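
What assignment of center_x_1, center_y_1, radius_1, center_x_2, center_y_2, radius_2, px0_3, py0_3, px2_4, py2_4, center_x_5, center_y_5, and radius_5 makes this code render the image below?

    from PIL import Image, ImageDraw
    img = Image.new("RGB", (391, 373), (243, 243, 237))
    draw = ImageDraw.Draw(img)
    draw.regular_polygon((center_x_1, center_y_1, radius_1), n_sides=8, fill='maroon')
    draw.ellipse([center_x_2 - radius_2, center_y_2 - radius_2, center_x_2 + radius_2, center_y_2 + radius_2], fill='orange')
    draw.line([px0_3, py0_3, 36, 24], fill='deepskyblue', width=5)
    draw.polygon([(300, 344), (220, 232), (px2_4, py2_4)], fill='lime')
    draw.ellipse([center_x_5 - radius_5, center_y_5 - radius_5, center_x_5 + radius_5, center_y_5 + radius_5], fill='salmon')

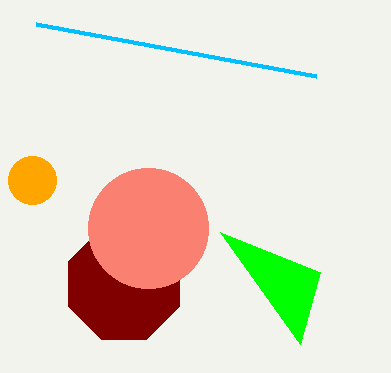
center_x_1 = 124, center_y_1 = 284, radius_1 = 60, center_x_2 = 32, center_y_2 = 180, radius_2 = 24, px0_3 = 316, py0_3 = 76, px2_4 = 320, py2_4 = 272, center_x_5 = 148, center_y_5 = 228, radius_5 = 60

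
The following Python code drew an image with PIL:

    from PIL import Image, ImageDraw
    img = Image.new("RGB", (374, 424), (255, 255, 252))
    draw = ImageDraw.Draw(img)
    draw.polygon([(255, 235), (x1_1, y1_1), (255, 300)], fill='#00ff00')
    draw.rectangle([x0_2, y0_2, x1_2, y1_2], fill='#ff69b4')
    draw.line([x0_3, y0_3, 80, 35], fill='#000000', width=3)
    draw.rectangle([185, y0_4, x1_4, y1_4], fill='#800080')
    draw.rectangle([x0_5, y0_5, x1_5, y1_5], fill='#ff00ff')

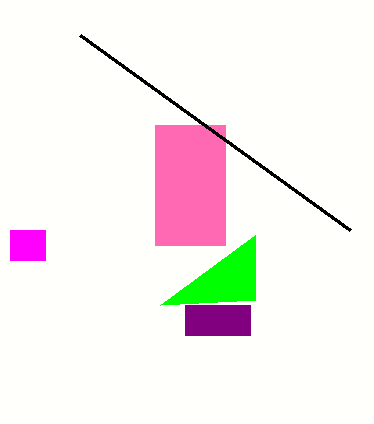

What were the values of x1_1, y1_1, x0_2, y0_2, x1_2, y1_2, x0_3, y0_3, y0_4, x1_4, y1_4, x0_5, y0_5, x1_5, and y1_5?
x1_1 = 160; y1_1 = 305; x0_2 = 155; y0_2 = 125; x1_2 = 225; y1_2 = 245; x0_3 = 350; y0_3 = 230; y0_4 = 305; x1_4 = 250; y1_4 = 335; x0_5 = 10; y0_5 = 230; x1_5 = 45; y1_5 = 260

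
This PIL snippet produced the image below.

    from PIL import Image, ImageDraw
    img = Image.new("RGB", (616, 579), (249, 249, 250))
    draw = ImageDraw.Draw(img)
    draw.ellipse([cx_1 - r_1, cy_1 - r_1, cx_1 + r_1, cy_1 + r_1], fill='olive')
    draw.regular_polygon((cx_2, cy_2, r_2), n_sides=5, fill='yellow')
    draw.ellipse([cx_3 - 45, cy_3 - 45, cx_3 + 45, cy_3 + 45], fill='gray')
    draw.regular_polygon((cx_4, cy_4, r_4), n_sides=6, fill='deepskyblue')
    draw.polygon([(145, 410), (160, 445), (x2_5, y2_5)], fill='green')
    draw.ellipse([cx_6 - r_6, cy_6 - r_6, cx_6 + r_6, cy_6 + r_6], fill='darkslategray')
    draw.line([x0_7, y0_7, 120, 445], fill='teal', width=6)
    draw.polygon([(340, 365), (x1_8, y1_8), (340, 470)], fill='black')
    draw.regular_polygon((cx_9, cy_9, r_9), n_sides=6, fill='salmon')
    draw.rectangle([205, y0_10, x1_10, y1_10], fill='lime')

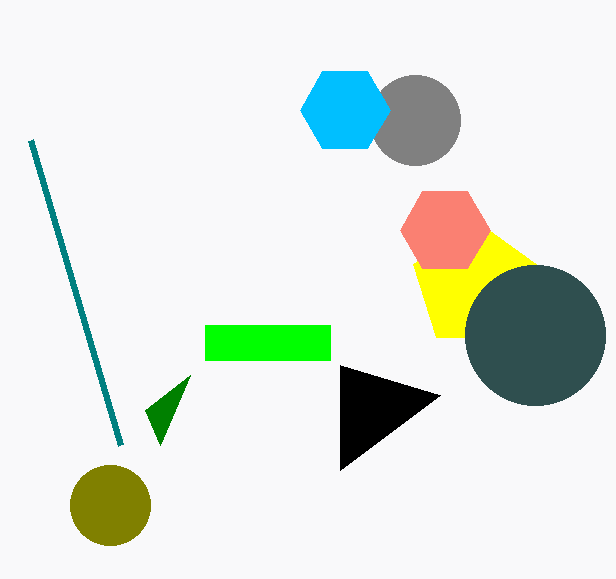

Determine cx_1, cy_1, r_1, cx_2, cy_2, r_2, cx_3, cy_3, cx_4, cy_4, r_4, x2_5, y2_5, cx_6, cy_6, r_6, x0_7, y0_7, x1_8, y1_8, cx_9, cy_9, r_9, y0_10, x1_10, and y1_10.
cx_1 = 110, cy_1 = 505, r_1 = 40, cx_2 = 475, cy_2 = 285, r_2 = 65, cx_3 = 415, cy_3 = 120, cx_4 = 345, cy_4 = 110, r_4 = 45, x2_5 = 190, y2_5 = 375, cx_6 = 535, cy_6 = 335, r_6 = 70, x0_7 = 30, y0_7 = 140, x1_8 = 440, y1_8 = 395, cx_9 = 445, cy_9 = 230, r_9 = 45, y0_10 = 325, x1_10 = 330, y1_10 = 360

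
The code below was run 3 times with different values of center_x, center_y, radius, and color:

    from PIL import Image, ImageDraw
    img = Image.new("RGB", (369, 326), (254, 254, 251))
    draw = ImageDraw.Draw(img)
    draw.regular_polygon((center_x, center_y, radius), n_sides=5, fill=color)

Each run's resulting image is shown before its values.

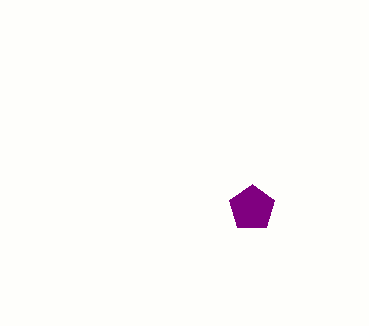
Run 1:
center_x = 252, center_y = 208, radius = 24, color = 'purple'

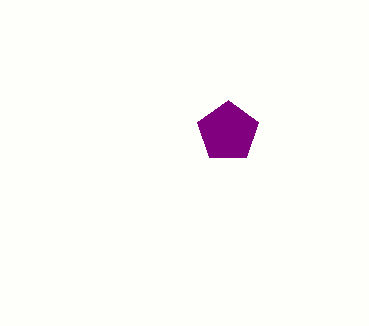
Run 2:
center_x = 228
center_y = 132
radius = 32
color = 'purple'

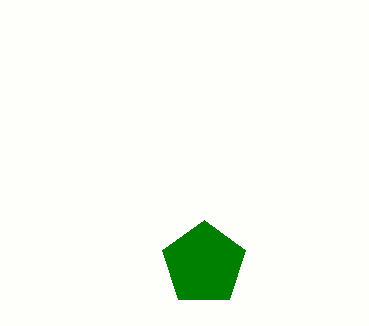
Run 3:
center_x = 204, center_y = 264, radius = 44, color = 'green'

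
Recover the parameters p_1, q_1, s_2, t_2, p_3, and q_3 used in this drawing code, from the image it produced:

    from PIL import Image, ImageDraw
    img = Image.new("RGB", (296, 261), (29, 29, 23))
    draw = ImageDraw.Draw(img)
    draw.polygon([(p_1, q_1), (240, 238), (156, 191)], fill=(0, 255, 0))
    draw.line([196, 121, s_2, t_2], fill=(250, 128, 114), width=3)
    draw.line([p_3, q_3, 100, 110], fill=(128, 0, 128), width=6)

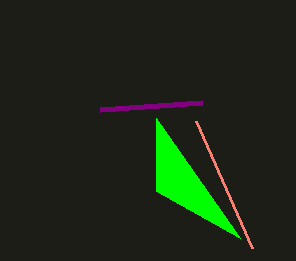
p_1 = 156; q_1 = 118; s_2 = 252; t_2 = 248; p_3 = 202; q_3 = 103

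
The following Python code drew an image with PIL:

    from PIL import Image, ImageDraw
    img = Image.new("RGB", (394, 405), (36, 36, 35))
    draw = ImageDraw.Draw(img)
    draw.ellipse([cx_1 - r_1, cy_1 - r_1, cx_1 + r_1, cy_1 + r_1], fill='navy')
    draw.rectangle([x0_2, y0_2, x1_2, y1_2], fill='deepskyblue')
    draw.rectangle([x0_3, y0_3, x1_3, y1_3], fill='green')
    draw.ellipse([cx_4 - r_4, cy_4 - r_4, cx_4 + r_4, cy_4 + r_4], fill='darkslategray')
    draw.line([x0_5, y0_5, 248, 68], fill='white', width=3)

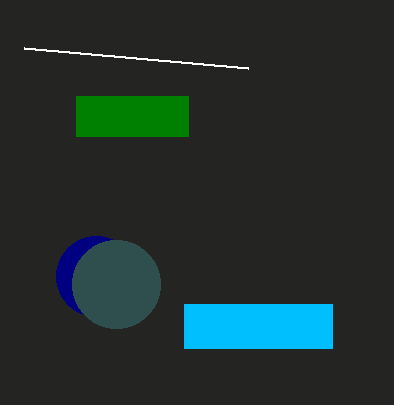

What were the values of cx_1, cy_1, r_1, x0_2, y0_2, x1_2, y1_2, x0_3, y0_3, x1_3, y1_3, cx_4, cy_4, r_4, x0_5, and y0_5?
cx_1 = 96; cy_1 = 276; r_1 = 40; x0_2 = 184; y0_2 = 304; x1_2 = 332; y1_2 = 348; x0_3 = 76; y0_3 = 96; x1_3 = 188; y1_3 = 136; cx_4 = 116; cy_4 = 284; r_4 = 44; x0_5 = 24; y0_5 = 48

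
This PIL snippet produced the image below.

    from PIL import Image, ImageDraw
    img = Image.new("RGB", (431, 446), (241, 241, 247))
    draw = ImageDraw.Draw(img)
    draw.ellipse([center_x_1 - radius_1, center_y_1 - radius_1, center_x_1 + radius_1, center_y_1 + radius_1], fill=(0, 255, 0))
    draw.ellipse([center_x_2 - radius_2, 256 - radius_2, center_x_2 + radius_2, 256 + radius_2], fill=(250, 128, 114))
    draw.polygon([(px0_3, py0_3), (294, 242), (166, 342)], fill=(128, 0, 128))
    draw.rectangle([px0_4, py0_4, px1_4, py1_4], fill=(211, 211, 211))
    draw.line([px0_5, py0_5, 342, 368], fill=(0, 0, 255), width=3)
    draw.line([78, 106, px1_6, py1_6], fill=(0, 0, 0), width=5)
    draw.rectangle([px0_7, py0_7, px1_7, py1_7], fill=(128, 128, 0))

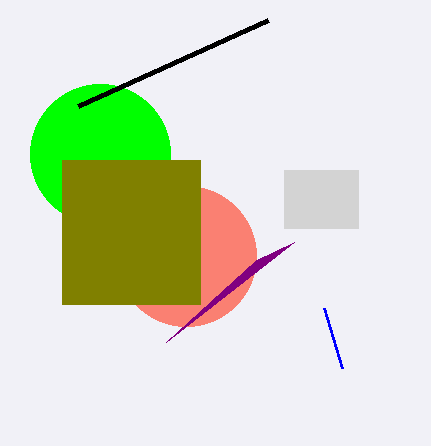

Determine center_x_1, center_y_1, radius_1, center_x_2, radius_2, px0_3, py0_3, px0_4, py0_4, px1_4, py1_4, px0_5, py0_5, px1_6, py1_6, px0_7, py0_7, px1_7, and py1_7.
center_x_1 = 100; center_y_1 = 154; radius_1 = 70; center_x_2 = 186; radius_2 = 70; px0_3 = 256; py0_3 = 260; px0_4 = 284; py0_4 = 170; px1_4 = 358; py1_4 = 228; px0_5 = 324; py0_5 = 308; px1_6 = 268; py1_6 = 20; px0_7 = 62; py0_7 = 160; px1_7 = 200; py1_7 = 304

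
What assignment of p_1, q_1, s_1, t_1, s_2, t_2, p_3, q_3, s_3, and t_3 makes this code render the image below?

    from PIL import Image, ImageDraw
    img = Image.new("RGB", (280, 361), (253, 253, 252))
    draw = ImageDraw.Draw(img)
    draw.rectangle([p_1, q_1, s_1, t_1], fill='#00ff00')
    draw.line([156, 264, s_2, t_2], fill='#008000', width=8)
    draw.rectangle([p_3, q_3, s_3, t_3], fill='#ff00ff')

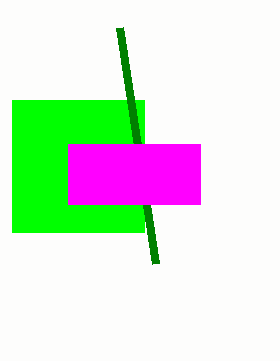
p_1 = 12, q_1 = 100, s_1 = 144, t_1 = 232, s_2 = 120, t_2 = 28, p_3 = 68, q_3 = 144, s_3 = 200, t_3 = 204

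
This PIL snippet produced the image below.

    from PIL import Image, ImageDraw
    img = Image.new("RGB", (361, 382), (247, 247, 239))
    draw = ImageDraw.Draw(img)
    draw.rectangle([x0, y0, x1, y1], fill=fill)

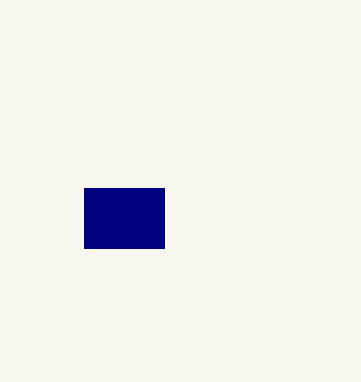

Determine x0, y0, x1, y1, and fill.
x0 = 84; y0 = 188; x1 = 164; y1 = 248; fill = 'navy'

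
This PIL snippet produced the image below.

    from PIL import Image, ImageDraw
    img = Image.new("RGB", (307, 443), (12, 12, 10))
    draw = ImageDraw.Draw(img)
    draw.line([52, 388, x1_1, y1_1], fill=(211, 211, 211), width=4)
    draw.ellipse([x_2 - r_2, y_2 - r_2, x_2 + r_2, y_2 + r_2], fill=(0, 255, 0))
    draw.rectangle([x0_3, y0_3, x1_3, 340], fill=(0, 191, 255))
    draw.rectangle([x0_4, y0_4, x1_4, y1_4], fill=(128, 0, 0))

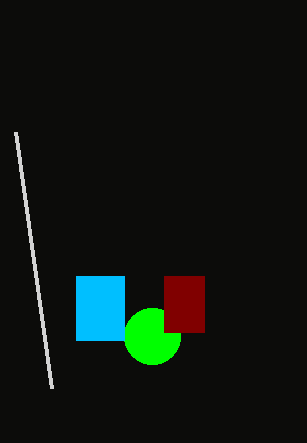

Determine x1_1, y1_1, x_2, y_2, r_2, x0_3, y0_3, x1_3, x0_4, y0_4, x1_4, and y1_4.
x1_1 = 16
y1_1 = 132
x_2 = 152
y_2 = 336
r_2 = 28
x0_3 = 76
y0_3 = 276
x1_3 = 124
x0_4 = 164
y0_4 = 276
x1_4 = 204
y1_4 = 332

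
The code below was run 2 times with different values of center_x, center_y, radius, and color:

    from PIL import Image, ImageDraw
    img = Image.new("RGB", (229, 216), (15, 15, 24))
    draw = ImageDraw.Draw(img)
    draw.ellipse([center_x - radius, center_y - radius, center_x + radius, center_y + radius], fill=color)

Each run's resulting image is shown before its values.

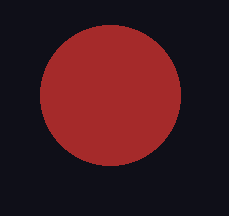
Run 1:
center_x = 110
center_y = 95
radius = 70
color = 'brown'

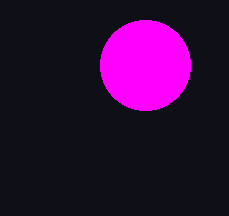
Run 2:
center_x = 145; center_y = 65; radius = 45; color = 'magenta'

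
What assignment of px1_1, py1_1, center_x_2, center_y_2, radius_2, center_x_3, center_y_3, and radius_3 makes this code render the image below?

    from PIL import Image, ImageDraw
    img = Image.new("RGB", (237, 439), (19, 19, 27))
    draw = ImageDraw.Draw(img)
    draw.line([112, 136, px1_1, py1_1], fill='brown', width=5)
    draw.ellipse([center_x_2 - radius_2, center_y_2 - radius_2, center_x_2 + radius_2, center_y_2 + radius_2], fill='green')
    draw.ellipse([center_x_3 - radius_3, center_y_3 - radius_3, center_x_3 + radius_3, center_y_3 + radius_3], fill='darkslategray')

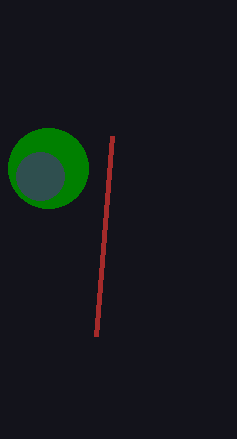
px1_1 = 96, py1_1 = 336, center_x_2 = 48, center_y_2 = 168, radius_2 = 40, center_x_3 = 40, center_y_3 = 176, radius_3 = 24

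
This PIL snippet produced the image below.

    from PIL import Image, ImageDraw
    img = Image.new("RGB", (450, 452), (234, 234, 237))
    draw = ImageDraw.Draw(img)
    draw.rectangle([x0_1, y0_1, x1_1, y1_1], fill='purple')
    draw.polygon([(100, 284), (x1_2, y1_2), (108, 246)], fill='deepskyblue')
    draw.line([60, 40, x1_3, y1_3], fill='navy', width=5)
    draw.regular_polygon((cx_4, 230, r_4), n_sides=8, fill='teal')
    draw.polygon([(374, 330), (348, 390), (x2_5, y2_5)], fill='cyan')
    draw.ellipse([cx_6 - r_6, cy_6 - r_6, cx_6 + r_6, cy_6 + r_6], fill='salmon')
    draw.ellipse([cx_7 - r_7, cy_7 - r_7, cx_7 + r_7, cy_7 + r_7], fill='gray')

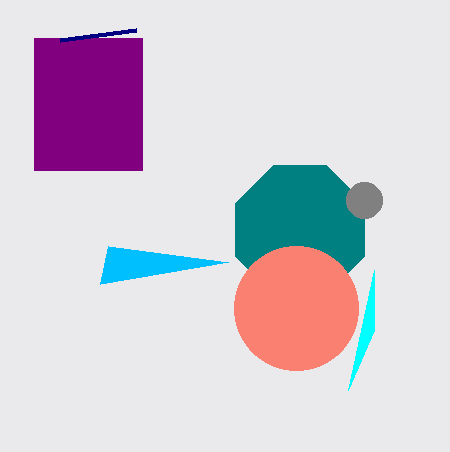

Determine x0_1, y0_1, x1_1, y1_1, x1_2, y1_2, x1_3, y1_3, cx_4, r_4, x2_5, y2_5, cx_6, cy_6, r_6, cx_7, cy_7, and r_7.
x0_1 = 34, y0_1 = 38, x1_1 = 142, y1_1 = 170, x1_2 = 228, y1_2 = 262, x1_3 = 136, y1_3 = 30, cx_4 = 300, r_4 = 70, x2_5 = 374, y2_5 = 270, cx_6 = 296, cy_6 = 308, r_6 = 62, cx_7 = 364, cy_7 = 200, r_7 = 18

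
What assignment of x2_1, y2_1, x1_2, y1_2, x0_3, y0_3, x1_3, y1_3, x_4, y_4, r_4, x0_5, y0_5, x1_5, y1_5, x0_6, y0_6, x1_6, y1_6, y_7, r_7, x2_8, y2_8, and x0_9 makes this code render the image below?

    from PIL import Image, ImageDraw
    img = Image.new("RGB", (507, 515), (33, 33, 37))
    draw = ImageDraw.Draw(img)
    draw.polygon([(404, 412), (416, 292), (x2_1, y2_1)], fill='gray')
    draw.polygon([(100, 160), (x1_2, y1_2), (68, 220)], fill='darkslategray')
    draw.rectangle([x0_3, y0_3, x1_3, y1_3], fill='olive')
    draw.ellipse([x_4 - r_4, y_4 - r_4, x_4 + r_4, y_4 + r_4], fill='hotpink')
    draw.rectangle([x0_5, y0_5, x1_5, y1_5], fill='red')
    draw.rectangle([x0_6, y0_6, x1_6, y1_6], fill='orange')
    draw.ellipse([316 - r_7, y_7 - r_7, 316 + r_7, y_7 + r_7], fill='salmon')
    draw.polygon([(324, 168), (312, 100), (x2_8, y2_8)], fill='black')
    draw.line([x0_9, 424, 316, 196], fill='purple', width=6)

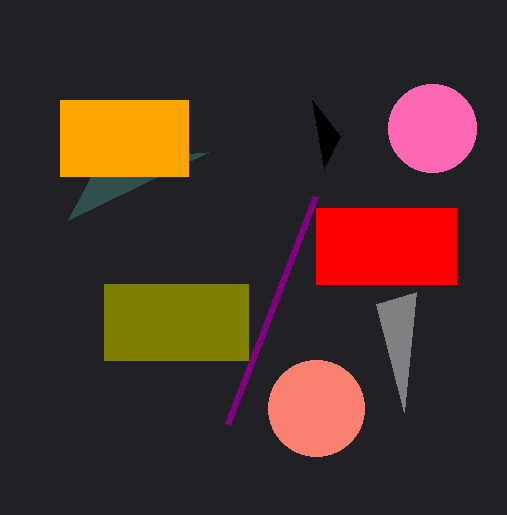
x2_1 = 376
y2_1 = 304
x1_2 = 208
y1_2 = 152
x0_3 = 104
y0_3 = 284
x1_3 = 248
y1_3 = 360
x_4 = 432
y_4 = 128
r_4 = 44
x0_5 = 316
y0_5 = 208
x1_5 = 456
y1_5 = 284
x0_6 = 60
y0_6 = 100
x1_6 = 188
y1_6 = 176
y_7 = 408
r_7 = 48
x2_8 = 340
y2_8 = 136
x0_9 = 228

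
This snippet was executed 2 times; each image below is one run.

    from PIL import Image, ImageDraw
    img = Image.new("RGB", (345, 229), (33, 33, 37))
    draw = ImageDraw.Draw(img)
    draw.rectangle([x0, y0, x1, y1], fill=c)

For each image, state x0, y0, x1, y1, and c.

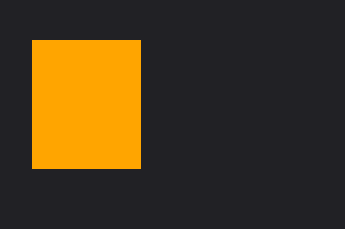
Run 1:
x0 = 32
y0 = 40
x1 = 140
y1 = 168
c = 'orange'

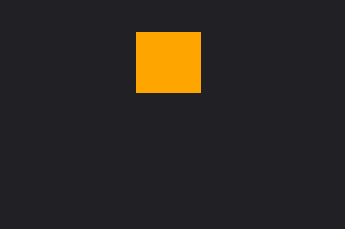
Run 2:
x0 = 136; y0 = 32; x1 = 200; y1 = 92; c = 'orange'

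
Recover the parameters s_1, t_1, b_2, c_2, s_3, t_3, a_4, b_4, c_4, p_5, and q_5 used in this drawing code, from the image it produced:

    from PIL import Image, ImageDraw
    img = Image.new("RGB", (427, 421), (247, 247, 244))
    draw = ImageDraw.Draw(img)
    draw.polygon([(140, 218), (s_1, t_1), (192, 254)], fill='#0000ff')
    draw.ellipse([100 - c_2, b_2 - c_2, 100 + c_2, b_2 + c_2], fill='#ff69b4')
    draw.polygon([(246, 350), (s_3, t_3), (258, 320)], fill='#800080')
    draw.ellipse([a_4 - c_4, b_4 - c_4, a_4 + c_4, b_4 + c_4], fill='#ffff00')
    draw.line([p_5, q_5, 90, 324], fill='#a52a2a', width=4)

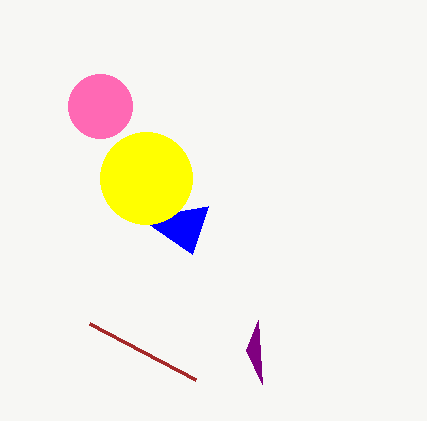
s_1 = 208, t_1 = 206, b_2 = 106, c_2 = 32, s_3 = 262, t_3 = 384, a_4 = 146, b_4 = 178, c_4 = 46, p_5 = 196, q_5 = 380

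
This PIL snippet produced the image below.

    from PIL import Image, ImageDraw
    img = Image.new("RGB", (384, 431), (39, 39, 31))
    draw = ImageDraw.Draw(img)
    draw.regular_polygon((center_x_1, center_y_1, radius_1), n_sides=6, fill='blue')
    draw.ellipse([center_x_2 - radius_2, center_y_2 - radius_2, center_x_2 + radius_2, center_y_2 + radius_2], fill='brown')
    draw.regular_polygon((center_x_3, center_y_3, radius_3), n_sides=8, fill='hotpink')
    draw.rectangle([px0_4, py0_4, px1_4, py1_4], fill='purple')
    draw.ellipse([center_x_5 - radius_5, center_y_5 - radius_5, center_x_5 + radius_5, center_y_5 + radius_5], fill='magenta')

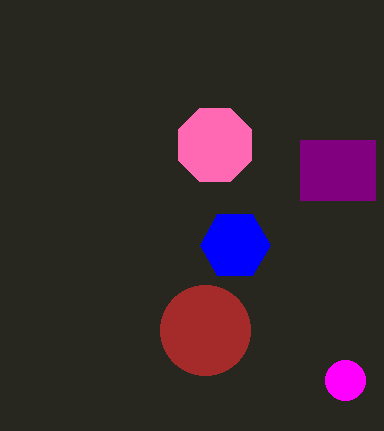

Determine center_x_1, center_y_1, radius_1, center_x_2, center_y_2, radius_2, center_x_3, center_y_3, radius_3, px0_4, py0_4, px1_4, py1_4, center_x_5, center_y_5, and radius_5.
center_x_1 = 235, center_y_1 = 245, radius_1 = 35, center_x_2 = 205, center_y_2 = 330, radius_2 = 45, center_x_3 = 215, center_y_3 = 145, radius_3 = 40, px0_4 = 300, py0_4 = 140, px1_4 = 375, py1_4 = 200, center_x_5 = 345, center_y_5 = 380, radius_5 = 20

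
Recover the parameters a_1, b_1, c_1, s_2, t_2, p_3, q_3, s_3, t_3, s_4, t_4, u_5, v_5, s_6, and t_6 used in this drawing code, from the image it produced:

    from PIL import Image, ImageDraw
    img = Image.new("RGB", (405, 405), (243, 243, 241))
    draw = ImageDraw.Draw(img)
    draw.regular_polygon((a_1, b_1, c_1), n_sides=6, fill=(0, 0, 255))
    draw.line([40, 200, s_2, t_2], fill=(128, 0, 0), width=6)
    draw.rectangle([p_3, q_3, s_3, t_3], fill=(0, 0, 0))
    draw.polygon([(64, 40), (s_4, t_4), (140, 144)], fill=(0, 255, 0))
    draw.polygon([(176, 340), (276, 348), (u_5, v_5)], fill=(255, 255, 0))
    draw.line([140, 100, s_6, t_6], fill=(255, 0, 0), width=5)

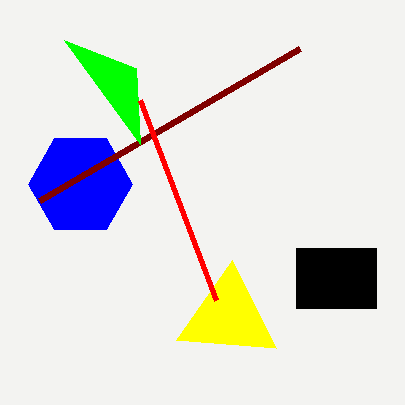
a_1 = 80
b_1 = 184
c_1 = 52
s_2 = 300
t_2 = 48
p_3 = 296
q_3 = 248
s_3 = 376
t_3 = 308
s_4 = 136
t_4 = 68
u_5 = 232
v_5 = 260
s_6 = 216
t_6 = 300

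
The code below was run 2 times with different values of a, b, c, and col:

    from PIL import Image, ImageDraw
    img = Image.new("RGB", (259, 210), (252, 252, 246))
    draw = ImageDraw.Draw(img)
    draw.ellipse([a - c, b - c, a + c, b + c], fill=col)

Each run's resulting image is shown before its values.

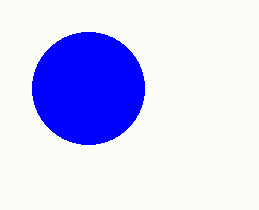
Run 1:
a = 88; b = 88; c = 56; col = 'blue'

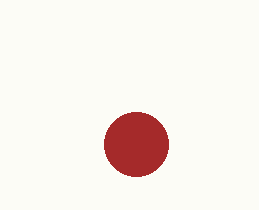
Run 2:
a = 136; b = 144; c = 32; col = 'brown'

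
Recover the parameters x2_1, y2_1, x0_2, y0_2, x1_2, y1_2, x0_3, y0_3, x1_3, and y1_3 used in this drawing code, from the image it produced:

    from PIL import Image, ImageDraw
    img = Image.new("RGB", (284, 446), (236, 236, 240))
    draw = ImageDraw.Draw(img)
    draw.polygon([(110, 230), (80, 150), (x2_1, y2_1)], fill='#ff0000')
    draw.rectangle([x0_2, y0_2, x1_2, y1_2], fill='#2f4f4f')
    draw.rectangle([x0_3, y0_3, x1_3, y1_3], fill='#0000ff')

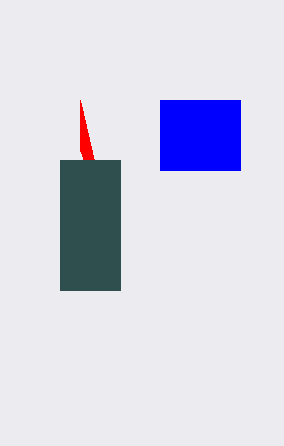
x2_1 = 80, y2_1 = 100, x0_2 = 60, y0_2 = 160, x1_2 = 120, y1_2 = 290, x0_3 = 160, y0_3 = 100, x1_3 = 240, y1_3 = 170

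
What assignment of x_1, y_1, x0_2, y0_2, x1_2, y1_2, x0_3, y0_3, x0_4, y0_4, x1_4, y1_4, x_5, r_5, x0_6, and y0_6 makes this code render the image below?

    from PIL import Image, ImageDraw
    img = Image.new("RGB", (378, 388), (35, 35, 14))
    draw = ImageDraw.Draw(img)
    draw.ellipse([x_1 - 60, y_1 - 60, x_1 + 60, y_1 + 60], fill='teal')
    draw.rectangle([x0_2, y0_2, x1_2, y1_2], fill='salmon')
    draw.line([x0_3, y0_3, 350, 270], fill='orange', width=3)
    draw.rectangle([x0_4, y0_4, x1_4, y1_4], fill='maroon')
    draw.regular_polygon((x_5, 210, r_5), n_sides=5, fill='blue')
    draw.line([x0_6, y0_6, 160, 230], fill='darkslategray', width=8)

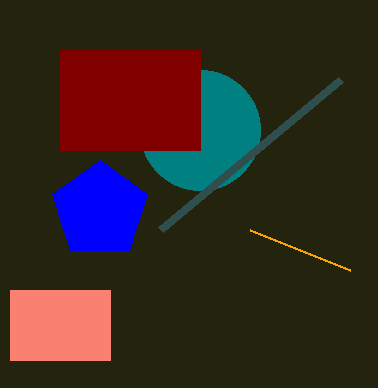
x_1 = 200
y_1 = 130
x0_2 = 10
y0_2 = 290
x1_2 = 110
y1_2 = 360
x0_3 = 250
y0_3 = 230
x0_4 = 60
y0_4 = 50
x1_4 = 200
y1_4 = 150
x_5 = 100
r_5 = 50
x0_6 = 340
y0_6 = 80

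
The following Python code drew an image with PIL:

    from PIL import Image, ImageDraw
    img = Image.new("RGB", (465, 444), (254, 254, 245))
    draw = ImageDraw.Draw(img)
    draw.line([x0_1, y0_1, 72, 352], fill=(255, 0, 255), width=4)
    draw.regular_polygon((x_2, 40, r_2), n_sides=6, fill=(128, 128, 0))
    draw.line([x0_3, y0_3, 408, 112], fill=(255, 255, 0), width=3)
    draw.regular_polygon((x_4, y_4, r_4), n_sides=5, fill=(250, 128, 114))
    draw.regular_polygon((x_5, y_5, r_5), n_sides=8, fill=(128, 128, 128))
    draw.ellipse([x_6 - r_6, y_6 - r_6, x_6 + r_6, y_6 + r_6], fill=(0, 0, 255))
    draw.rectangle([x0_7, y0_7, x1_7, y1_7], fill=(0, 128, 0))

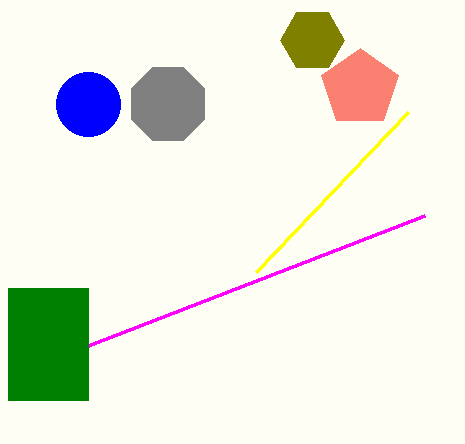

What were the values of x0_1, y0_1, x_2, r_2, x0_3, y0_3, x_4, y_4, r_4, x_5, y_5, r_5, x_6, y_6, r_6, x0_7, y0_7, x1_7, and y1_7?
x0_1 = 424; y0_1 = 216; x_2 = 312; r_2 = 32; x0_3 = 256; y0_3 = 272; x_4 = 360; y_4 = 88; r_4 = 40; x_5 = 168; y_5 = 104; r_5 = 40; x_6 = 88; y_6 = 104; r_6 = 32; x0_7 = 8; y0_7 = 288; x1_7 = 88; y1_7 = 400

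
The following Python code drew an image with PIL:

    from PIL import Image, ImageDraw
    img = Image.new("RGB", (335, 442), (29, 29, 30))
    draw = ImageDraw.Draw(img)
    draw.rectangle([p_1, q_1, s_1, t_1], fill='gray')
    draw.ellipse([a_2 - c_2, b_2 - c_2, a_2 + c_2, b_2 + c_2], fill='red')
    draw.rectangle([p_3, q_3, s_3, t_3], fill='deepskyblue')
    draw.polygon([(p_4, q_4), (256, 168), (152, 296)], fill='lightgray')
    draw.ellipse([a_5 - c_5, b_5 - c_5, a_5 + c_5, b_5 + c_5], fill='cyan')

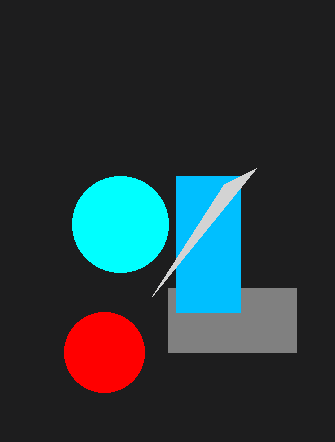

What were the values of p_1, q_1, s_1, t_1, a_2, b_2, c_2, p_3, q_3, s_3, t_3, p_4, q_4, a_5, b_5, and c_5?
p_1 = 168; q_1 = 288; s_1 = 296; t_1 = 352; a_2 = 104; b_2 = 352; c_2 = 40; p_3 = 176; q_3 = 176; s_3 = 240; t_3 = 312; p_4 = 224; q_4 = 184; a_5 = 120; b_5 = 224; c_5 = 48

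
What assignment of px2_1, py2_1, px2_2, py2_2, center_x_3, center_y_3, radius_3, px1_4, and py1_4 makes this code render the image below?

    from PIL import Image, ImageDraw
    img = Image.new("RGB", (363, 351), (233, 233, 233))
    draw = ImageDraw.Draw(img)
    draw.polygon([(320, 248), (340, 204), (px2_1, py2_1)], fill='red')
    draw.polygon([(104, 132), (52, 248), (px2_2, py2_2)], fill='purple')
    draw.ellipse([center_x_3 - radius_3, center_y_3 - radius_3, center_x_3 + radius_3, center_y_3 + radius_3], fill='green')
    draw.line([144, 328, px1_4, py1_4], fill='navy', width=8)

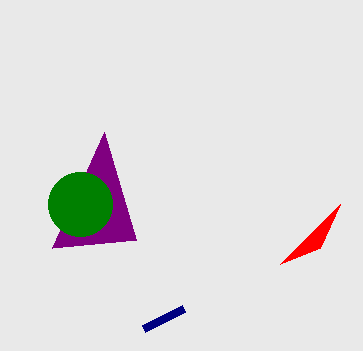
px2_1 = 280; py2_1 = 264; px2_2 = 136; py2_2 = 240; center_x_3 = 80; center_y_3 = 204; radius_3 = 32; px1_4 = 184; py1_4 = 308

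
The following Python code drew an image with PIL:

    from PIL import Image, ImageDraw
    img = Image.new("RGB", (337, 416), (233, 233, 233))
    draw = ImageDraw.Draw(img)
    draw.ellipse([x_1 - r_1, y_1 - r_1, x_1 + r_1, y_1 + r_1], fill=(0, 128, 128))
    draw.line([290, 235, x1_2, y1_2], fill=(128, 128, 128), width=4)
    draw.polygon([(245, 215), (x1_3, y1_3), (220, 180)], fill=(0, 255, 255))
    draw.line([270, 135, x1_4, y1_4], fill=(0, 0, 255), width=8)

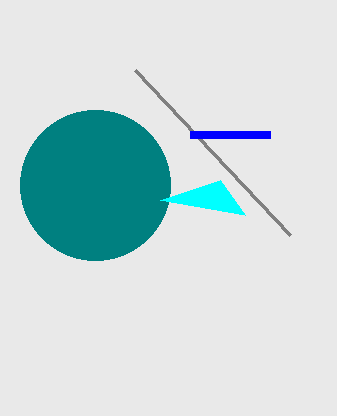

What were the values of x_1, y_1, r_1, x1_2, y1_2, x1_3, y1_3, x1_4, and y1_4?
x_1 = 95, y_1 = 185, r_1 = 75, x1_2 = 135, y1_2 = 70, x1_3 = 160, y1_3 = 200, x1_4 = 190, y1_4 = 135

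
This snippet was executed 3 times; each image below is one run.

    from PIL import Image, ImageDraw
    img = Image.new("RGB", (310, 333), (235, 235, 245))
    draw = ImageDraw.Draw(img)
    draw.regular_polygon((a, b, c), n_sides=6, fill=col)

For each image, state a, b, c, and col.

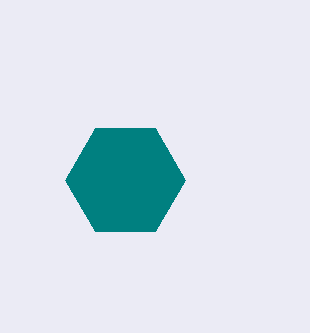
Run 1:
a = 125, b = 180, c = 60, col = 'teal'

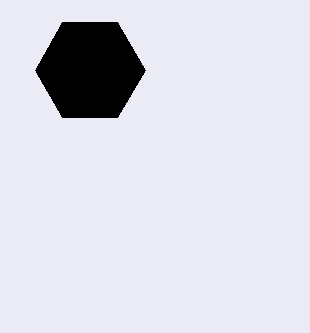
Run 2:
a = 90, b = 70, c = 55, col = 'black'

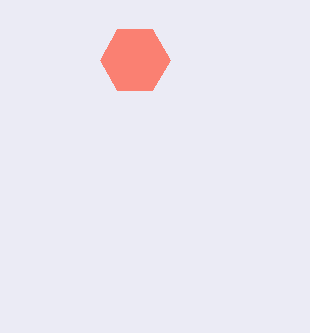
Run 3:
a = 135, b = 60, c = 35, col = 'salmon'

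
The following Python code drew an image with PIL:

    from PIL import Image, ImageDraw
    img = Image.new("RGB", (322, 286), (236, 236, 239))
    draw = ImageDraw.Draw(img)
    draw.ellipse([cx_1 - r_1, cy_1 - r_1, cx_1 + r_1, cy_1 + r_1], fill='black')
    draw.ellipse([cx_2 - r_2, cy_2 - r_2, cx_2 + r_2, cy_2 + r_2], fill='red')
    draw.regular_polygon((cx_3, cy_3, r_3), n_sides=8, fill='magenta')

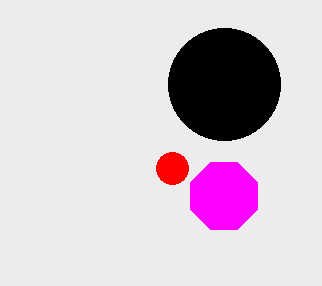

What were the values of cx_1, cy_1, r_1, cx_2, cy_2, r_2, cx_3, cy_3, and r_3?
cx_1 = 224
cy_1 = 84
r_1 = 56
cx_2 = 172
cy_2 = 168
r_2 = 16
cx_3 = 224
cy_3 = 196
r_3 = 36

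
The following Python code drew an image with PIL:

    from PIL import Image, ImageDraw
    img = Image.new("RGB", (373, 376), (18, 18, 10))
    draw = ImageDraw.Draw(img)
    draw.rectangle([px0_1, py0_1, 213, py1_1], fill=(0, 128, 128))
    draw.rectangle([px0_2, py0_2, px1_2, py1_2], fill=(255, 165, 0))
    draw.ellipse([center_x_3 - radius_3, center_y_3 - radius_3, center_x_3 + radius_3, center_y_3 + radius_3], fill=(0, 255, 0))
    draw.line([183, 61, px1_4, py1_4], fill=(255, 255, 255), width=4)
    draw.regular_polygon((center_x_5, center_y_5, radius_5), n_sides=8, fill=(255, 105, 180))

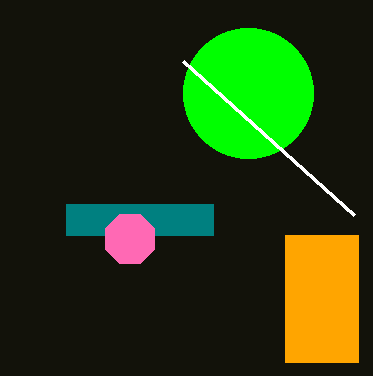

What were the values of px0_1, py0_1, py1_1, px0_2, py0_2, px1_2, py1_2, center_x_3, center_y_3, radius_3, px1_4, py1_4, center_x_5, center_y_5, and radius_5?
px0_1 = 66, py0_1 = 204, py1_1 = 235, px0_2 = 285, py0_2 = 235, px1_2 = 358, py1_2 = 362, center_x_3 = 248, center_y_3 = 93, radius_3 = 65, px1_4 = 354, py1_4 = 215, center_x_5 = 130, center_y_5 = 239, radius_5 = 27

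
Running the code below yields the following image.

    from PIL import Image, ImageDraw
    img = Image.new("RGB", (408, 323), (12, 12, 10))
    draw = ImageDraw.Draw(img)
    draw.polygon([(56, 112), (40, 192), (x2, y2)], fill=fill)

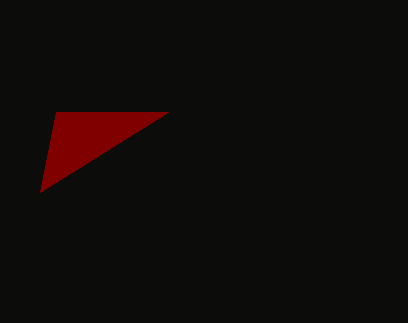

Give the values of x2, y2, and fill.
x2 = 168, y2 = 112, fill = 'maroon'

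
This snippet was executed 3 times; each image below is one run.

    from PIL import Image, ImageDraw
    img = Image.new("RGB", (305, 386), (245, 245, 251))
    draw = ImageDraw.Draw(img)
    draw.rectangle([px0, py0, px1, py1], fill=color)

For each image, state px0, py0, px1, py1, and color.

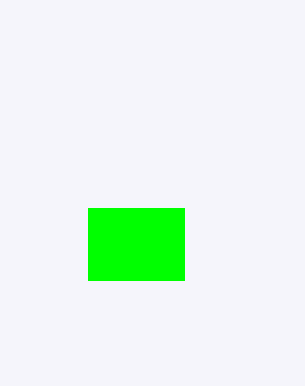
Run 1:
px0 = 88, py0 = 208, px1 = 184, py1 = 280, color = 'lime'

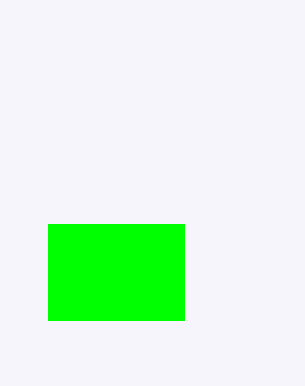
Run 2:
px0 = 48
py0 = 224
px1 = 184
py1 = 320
color = 'lime'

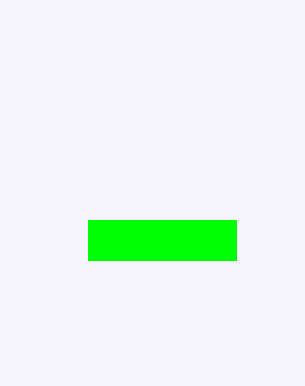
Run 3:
px0 = 88; py0 = 220; px1 = 236; py1 = 260; color = 'lime'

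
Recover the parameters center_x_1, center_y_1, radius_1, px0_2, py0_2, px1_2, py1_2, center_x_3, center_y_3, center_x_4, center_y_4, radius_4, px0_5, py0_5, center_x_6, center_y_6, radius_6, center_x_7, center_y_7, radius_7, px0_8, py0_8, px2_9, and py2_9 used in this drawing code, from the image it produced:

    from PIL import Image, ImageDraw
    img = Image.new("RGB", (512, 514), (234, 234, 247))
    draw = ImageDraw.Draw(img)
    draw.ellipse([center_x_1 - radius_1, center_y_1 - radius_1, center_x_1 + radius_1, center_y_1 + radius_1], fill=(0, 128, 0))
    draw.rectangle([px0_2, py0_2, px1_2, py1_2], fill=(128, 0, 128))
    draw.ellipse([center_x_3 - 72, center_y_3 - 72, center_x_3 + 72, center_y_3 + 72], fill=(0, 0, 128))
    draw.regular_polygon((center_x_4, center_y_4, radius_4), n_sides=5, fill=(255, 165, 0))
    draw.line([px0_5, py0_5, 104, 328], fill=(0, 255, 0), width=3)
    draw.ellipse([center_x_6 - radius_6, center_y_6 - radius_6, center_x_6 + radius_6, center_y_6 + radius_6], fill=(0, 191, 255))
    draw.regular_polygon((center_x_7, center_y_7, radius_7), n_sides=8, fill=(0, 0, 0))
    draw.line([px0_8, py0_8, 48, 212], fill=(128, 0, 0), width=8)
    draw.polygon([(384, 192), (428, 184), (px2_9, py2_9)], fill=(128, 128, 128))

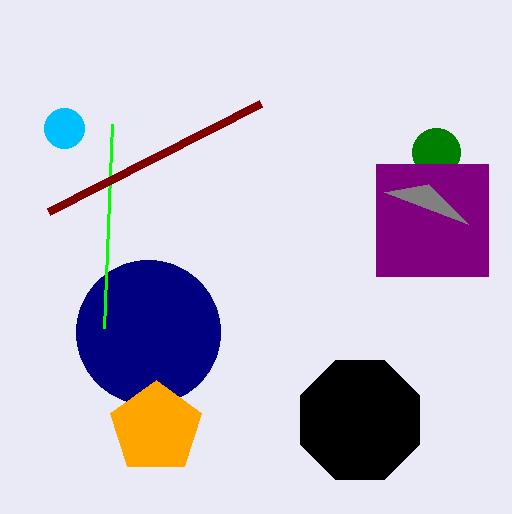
center_x_1 = 436
center_y_1 = 152
radius_1 = 24
px0_2 = 376
py0_2 = 164
px1_2 = 488
py1_2 = 276
center_x_3 = 148
center_y_3 = 332
center_x_4 = 156
center_y_4 = 428
radius_4 = 48
px0_5 = 112
py0_5 = 124
center_x_6 = 64
center_y_6 = 128
radius_6 = 20
center_x_7 = 360
center_y_7 = 420
radius_7 = 64
px0_8 = 260
py0_8 = 104
px2_9 = 468
py2_9 = 224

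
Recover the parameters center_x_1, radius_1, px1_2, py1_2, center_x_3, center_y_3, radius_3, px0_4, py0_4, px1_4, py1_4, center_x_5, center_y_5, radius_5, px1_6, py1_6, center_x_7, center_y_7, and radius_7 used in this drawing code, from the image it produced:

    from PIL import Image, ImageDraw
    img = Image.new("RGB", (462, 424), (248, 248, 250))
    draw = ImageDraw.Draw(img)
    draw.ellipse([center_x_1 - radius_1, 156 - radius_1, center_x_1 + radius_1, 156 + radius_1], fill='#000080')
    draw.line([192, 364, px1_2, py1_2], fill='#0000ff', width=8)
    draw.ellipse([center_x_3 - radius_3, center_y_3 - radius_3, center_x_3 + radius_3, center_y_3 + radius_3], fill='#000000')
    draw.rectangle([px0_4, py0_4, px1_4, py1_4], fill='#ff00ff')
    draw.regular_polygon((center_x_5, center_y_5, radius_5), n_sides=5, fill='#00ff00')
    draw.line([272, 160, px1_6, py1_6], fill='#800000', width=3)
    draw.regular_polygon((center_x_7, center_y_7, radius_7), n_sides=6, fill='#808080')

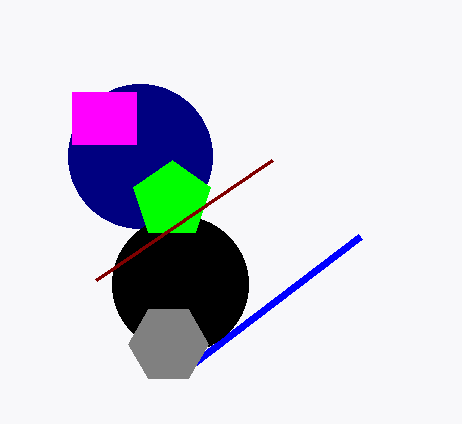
center_x_1 = 140; radius_1 = 72; px1_2 = 360; py1_2 = 236; center_x_3 = 180; center_y_3 = 284; radius_3 = 68; px0_4 = 72; py0_4 = 92; px1_4 = 136; py1_4 = 144; center_x_5 = 172; center_y_5 = 200; radius_5 = 40; px1_6 = 96; py1_6 = 280; center_x_7 = 168; center_y_7 = 344; radius_7 = 40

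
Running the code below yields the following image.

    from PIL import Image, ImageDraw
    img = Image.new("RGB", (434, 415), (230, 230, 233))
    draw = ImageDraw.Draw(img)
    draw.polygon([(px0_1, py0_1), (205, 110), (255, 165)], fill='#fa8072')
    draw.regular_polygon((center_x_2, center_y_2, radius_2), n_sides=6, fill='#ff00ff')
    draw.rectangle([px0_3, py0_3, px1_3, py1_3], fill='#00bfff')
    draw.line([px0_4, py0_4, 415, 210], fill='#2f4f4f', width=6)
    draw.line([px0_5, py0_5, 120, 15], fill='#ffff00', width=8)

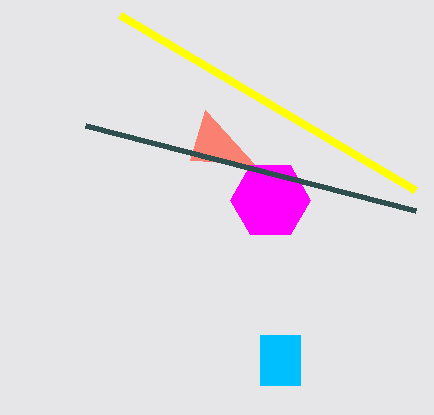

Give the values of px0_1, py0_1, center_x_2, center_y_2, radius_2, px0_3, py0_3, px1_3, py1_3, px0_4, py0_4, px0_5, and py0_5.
px0_1 = 190
py0_1 = 160
center_x_2 = 270
center_y_2 = 200
radius_2 = 40
px0_3 = 260
py0_3 = 335
px1_3 = 300
py1_3 = 385
px0_4 = 85
py0_4 = 125
px0_5 = 415
py0_5 = 190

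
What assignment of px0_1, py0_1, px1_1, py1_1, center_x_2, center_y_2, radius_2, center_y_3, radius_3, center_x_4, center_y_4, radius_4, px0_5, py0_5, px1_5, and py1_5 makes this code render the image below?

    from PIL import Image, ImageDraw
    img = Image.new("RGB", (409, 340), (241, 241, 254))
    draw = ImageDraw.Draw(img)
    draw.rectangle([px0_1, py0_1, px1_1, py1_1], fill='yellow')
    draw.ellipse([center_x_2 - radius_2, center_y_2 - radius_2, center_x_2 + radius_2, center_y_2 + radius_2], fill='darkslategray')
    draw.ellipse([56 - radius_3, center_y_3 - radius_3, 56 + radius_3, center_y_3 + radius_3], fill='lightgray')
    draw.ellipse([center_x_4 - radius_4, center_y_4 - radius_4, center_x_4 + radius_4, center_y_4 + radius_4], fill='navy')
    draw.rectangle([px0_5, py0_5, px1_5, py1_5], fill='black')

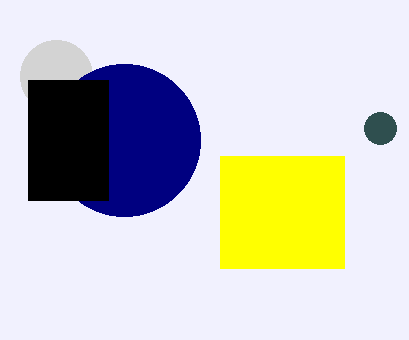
px0_1 = 220, py0_1 = 156, px1_1 = 344, py1_1 = 268, center_x_2 = 380, center_y_2 = 128, radius_2 = 16, center_y_3 = 76, radius_3 = 36, center_x_4 = 124, center_y_4 = 140, radius_4 = 76, px0_5 = 28, py0_5 = 80, px1_5 = 108, py1_5 = 200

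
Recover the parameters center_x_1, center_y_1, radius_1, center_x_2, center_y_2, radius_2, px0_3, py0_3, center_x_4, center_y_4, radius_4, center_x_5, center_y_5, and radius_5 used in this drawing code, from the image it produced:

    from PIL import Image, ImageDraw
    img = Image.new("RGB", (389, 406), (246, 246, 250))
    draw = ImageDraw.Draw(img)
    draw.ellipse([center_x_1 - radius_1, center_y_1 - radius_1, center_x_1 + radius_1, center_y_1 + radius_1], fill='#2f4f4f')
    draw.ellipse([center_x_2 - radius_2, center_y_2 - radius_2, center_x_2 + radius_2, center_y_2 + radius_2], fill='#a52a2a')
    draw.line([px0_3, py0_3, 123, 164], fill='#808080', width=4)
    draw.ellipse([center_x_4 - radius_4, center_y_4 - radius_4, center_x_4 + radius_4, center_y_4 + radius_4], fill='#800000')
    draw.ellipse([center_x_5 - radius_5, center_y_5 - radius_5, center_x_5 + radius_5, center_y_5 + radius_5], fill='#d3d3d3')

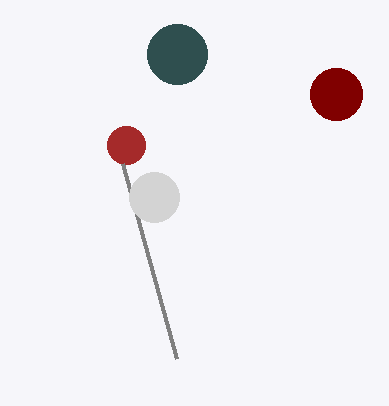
center_x_1 = 177, center_y_1 = 54, radius_1 = 30, center_x_2 = 126, center_y_2 = 145, radius_2 = 19, px0_3 = 177, py0_3 = 359, center_x_4 = 336, center_y_4 = 94, radius_4 = 26, center_x_5 = 154, center_y_5 = 197, radius_5 = 25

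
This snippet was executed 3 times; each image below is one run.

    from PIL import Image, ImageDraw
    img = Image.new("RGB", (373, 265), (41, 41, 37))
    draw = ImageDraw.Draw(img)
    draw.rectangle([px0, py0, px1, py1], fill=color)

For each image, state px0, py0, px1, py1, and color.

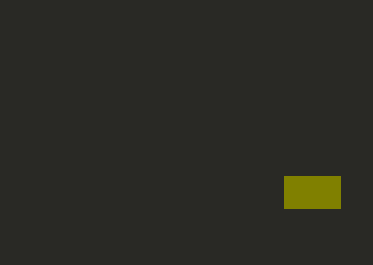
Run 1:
px0 = 284; py0 = 176; px1 = 340; py1 = 208; color = 'olive'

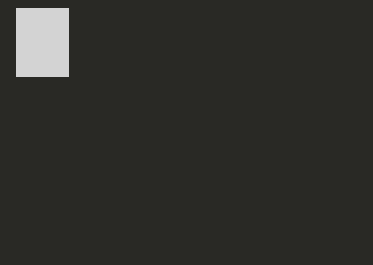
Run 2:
px0 = 16
py0 = 8
px1 = 68
py1 = 76
color = 'lightgray'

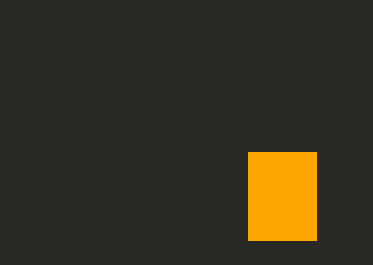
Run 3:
px0 = 248; py0 = 152; px1 = 316; py1 = 240; color = 'orange'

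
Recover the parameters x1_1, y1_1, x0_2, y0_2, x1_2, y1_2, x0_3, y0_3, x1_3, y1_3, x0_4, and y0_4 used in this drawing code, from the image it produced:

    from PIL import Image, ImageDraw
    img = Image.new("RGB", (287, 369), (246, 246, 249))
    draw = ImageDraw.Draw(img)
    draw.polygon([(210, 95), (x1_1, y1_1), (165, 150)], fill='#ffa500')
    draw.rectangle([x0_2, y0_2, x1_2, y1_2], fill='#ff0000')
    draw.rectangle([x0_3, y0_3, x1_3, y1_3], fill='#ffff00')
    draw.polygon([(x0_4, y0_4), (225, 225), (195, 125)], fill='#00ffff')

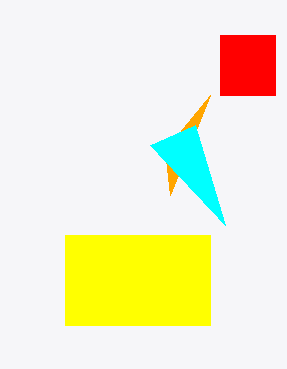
x1_1 = 170; y1_1 = 195; x0_2 = 220; y0_2 = 35; x1_2 = 275; y1_2 = 95; x0_3 = 65; y0_3 = 235; x1_3 = 210; y1_3 = 325; x0_4 = 150; y0_4 = 145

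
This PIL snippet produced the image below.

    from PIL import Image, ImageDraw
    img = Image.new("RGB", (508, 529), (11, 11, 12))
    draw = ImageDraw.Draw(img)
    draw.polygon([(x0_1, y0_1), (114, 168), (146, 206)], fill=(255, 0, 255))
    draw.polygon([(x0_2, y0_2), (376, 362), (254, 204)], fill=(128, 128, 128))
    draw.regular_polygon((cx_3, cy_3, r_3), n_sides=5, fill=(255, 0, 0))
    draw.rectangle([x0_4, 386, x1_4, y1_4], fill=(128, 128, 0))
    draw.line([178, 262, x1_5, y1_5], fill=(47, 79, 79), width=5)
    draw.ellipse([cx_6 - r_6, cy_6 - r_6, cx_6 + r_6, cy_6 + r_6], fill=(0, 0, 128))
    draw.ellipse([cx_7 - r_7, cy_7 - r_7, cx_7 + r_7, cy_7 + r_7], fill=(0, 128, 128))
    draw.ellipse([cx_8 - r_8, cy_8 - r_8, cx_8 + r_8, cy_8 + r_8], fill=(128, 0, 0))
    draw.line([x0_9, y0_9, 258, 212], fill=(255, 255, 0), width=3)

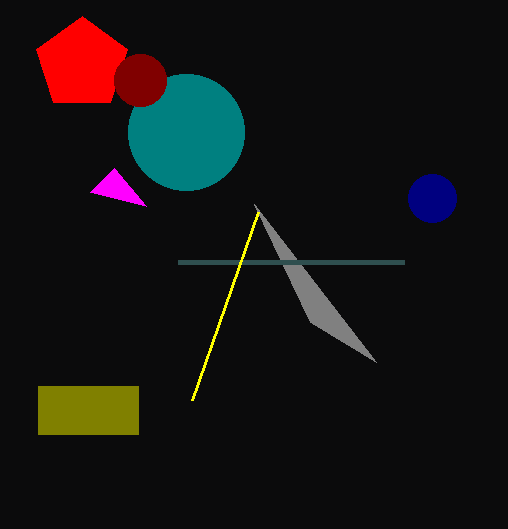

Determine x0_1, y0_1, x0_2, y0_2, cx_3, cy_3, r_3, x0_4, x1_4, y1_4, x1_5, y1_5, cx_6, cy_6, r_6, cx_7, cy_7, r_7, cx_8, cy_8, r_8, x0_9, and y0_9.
x0_1 = 90, y0_1 = 192, x0_2 = 310, y0_2 = 322, cx_3 = 82, cy_3 = 64, r_3 = 48, x0_4 = 38, x1_4 = 138, y1_4 = 434, x1_5 = 404, y1_5 = 262, cx_6 = 432, cy_6 = 198, r_6 = 24, cx_7 = 186, cy_7 = 132, r_7 = 58, cx_8 = 140, cy_8 = 80, r_8 = 26, x0_9 = 192, y0_9 = 400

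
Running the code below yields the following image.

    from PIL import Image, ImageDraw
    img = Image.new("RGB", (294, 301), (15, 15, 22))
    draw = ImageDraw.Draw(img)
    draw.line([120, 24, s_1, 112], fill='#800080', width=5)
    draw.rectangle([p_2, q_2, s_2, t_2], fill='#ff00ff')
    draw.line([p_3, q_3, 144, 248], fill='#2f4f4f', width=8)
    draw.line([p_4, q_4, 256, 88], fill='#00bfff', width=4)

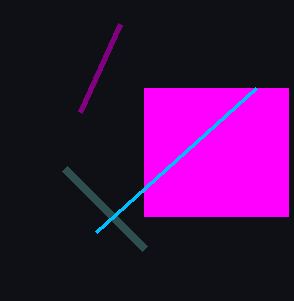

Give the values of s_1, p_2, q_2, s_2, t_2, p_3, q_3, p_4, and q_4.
s_1 = 80, p_2 = 144, q_2 = 88, s_2 = 288, t_2 = 216, p_3 = 64, q_3 = 168, p_4 = 96, q_4 = 232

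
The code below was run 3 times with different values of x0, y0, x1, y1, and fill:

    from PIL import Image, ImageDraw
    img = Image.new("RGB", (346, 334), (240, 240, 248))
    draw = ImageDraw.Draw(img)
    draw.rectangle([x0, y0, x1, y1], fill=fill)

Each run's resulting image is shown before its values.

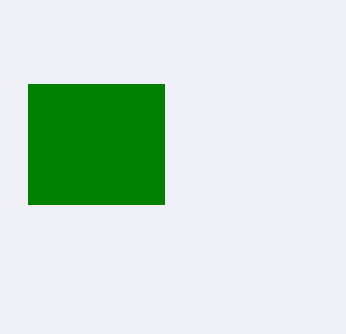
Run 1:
x0 = 28; y0 = 84; x1 = 164; y1 = 204; fill = 'green'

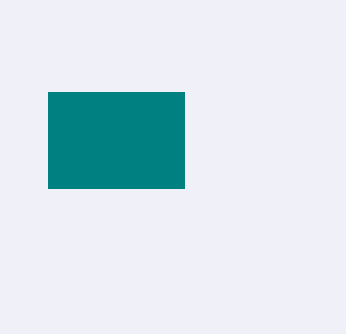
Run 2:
x0 = 48, y0 = 92, x1 = 184, y1 = 188, fill = 'teal'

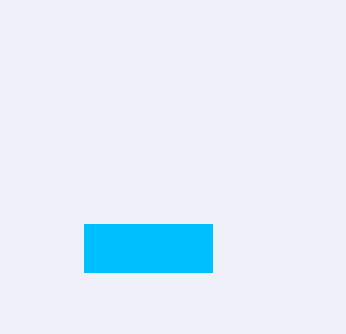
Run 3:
x0 = 84
y0 = 224
x1 = 212
y1 = 272
fill = 'deepskyblue'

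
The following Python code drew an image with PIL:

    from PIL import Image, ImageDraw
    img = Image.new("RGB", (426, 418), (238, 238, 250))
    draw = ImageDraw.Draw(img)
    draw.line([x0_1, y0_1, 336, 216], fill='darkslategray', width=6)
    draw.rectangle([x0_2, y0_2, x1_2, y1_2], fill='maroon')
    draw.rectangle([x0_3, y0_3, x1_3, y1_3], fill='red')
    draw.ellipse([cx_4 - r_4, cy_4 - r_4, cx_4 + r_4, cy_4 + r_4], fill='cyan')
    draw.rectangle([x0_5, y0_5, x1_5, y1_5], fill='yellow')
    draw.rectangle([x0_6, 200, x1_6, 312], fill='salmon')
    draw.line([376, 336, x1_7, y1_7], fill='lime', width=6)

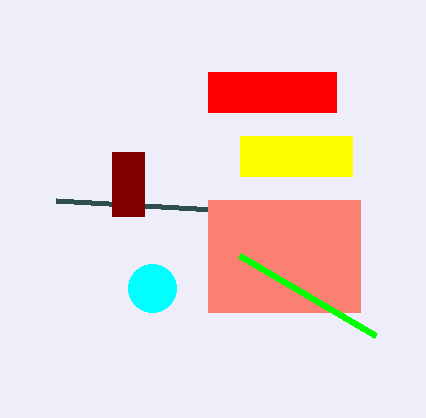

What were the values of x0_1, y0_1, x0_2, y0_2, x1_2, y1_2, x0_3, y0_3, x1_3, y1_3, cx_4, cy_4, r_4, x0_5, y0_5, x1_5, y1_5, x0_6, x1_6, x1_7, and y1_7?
x0_1 = 56, y0_1 = 200, x0_2 = 112, y0_2 = 152, x1_2 = 144, y1_2 = 216, x0_3 = 208, y0_3 = 72, x1_3 = 336, y1_3 = 112, cx_4 = 152, cy_4 = 288, r_4 = 24, x0_5 = 240, y0_5 = 136, x1_5 = 352, y1_5 = 176, x0_6 = 208, x1_6 = 360, x1_7 = 240, y1_7 = 256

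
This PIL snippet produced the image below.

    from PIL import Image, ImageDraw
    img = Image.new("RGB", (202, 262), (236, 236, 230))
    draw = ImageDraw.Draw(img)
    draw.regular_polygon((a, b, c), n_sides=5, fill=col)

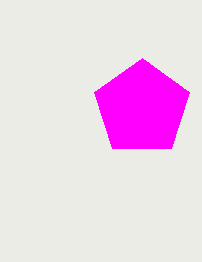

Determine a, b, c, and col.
a = 142, b = 108, c = 50, col = 'magenta'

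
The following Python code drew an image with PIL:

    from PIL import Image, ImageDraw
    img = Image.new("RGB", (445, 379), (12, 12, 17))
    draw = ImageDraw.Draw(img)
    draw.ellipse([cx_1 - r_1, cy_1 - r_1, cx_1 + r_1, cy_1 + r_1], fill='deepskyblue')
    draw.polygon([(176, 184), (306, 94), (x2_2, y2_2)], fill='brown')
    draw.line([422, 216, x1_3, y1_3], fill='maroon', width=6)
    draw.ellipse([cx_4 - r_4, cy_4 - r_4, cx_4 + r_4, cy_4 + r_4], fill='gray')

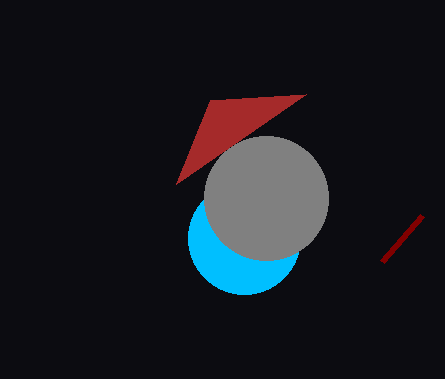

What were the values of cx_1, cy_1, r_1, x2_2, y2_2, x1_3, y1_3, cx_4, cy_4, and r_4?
cx_1 = 244, cy_1 = 238, r_1 = 56, x2_2 = 210, y2_2 = 100, x1_3 = 382, y1_3 = 262, cx_4 = 266, cy_4 = 198, r_4 = 62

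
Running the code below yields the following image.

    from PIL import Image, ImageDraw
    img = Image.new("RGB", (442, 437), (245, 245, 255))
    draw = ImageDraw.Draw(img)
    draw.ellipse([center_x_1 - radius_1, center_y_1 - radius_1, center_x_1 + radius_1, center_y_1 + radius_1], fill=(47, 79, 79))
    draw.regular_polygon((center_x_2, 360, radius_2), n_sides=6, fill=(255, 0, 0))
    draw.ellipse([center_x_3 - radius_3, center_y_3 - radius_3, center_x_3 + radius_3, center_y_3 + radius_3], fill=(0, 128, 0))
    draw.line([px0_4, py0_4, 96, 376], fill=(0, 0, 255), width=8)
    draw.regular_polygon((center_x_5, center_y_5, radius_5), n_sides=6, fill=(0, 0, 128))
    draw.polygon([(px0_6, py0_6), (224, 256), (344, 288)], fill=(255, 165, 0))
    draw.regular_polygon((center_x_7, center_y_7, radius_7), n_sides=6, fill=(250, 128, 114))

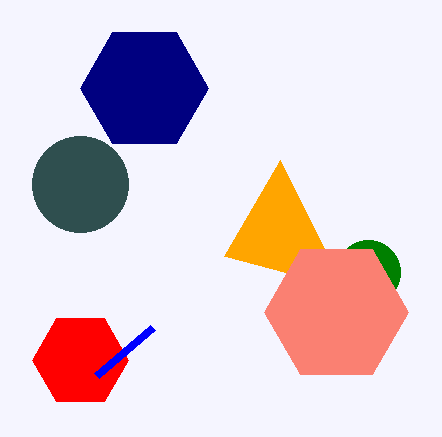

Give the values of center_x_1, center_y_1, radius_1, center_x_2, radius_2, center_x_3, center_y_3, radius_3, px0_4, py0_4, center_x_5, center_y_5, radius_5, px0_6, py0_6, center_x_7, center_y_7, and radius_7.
center_x_1 = 80
center_y_1 = 184
radius_1 = 48
center_x_2 = 80
radius_2 = 48
center_x_3 = 368
center_y_3 = 272
radius_3 = 32
px0_4 = 152
py0_4 = 328
center_x_5 = 144
center_y_5 = 88
radius_5 = 64
px0_6 = 280
py0_6 = 160
center_x_7 = 336
center_y_7 = 312
radius_7 = 72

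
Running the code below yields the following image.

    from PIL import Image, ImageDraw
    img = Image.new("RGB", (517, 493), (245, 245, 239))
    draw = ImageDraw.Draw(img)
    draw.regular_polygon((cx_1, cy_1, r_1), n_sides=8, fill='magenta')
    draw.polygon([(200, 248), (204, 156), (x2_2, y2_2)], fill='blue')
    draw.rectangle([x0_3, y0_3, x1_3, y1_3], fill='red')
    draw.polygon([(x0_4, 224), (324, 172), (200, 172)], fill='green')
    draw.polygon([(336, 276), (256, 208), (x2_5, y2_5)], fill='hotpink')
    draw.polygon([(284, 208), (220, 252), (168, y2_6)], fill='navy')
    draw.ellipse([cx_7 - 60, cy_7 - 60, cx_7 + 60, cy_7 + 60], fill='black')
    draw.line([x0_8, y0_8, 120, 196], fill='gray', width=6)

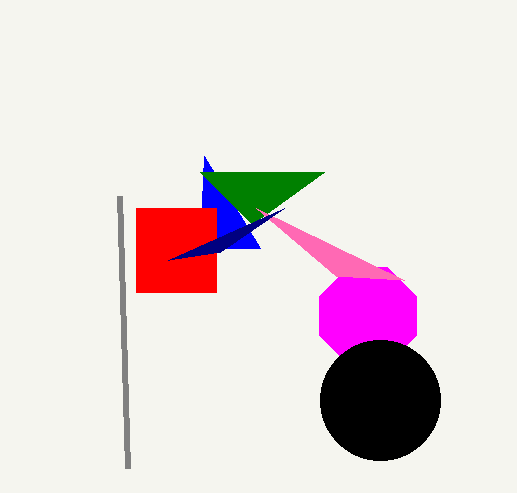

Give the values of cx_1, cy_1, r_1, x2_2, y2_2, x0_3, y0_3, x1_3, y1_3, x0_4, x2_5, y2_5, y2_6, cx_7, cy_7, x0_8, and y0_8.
cx_1 = 368; cy_1 = 316; r_1 = 52; x2_2 = 260; y2_2 = 248; x0_3 = 136; y0_3 = 208; x1_3 = 216; y1_3 = 292; x0_4 = 252; x2_5 = 404; y2_5 = 280; y2_6 = 260; cx_7 = 380; cy_7 = 400; x0_8 = 128; y0_8 = 468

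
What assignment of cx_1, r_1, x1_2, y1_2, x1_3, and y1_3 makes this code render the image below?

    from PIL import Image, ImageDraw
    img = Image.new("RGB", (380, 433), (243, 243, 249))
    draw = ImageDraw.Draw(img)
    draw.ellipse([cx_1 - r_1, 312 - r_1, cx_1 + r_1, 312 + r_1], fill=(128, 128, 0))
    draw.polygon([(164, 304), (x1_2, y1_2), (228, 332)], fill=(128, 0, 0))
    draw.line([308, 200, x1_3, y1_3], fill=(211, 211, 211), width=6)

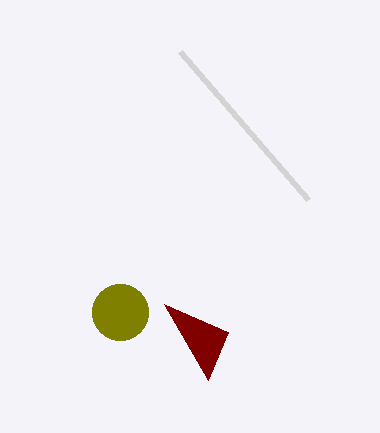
cx_1 = 120, r_1 = 28, x1_2 = 208, y1_2 = 380, x1_3 = 180, y1_3 = 52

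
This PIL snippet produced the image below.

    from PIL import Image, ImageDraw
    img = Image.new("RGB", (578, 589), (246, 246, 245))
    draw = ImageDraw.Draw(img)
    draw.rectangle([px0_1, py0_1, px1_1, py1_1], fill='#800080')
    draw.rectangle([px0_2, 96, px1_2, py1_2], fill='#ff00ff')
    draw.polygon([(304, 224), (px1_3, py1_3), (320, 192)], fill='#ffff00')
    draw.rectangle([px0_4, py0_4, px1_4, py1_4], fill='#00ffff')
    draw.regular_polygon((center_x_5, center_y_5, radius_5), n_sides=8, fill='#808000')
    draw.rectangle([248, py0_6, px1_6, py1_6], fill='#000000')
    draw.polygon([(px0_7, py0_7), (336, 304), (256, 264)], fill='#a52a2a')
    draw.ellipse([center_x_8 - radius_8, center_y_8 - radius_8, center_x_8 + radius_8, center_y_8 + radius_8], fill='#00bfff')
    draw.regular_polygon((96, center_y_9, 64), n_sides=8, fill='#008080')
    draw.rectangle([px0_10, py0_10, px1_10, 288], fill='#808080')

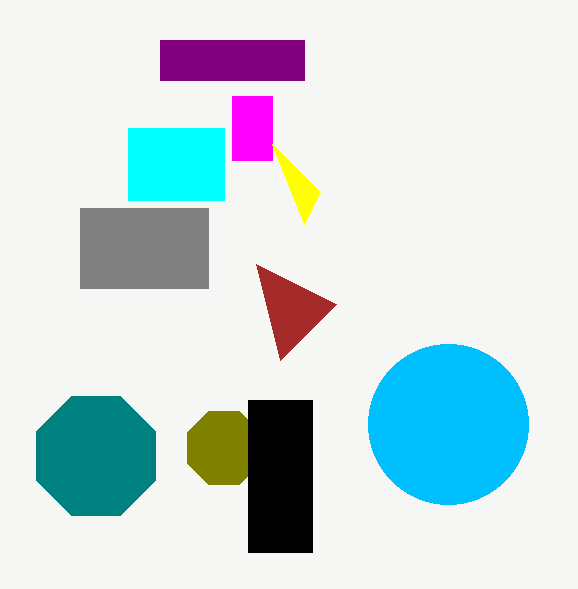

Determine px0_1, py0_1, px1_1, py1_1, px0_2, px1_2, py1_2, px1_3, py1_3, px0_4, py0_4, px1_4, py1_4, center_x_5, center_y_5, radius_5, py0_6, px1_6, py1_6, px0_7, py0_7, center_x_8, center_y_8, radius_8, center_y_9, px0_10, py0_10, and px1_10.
px0_1 = 160
py0_1 = 40
px1_1 = 304
py1_1 = 80
px0_2 = 232
px1_2 = 272
py1_2 = 160
px1_3 = 272
py1_3 = 144
px0_4 = 128
py0_4 = 128
px1_4 = 224
py1_4 = 200
center_x_5 = 224
center_y_5 = 448
radius_5 = 40
py0_6 = 400
px1_6 = 312
py1_6 = 552
px0_7 = 280
py0_7 = 360
center_x_8 = 448
center_y_8 = 424
radius_8 = 80
center_y_9 = 456
px0_10 = 80
py0_10 = 208
px1_10 = 208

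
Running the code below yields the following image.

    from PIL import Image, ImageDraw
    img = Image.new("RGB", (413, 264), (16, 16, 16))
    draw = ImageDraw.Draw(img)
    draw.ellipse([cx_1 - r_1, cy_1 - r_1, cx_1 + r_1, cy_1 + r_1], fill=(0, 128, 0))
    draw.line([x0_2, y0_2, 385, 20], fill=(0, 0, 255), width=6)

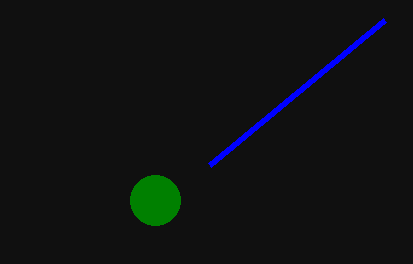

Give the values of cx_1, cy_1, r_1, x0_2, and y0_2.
cx_1 = 155, cy_1 = 200, r_1 = 25, x0_2 = 210, y0_2 = 165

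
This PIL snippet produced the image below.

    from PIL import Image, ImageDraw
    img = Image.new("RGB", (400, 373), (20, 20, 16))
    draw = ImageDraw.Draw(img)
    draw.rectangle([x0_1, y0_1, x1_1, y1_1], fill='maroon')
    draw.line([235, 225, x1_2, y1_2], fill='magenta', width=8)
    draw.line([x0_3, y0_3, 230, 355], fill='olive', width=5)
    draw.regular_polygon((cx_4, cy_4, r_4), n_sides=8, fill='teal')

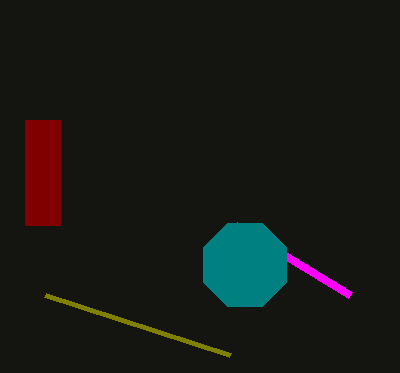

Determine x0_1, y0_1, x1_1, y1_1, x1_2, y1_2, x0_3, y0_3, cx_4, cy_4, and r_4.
x0_1 = 25, y0_1 = 120, x1_1 = 60, y1_1 = 225, x1_2 = 350, y1_2 = 295, x0_3 = 45, y0_3 = 295, cx_4 = 245, cy_4 = 265, r_4 = 45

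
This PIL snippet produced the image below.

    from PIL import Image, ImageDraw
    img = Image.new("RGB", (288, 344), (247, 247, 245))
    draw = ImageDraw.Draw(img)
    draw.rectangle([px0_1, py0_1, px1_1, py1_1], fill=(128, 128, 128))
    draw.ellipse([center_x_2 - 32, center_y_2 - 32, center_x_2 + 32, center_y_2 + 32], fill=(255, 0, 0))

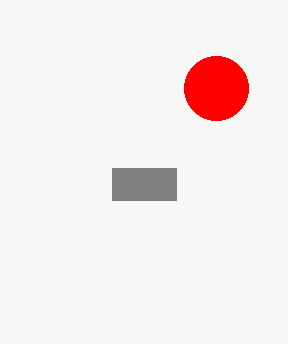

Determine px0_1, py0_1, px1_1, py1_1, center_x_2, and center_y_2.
px0_1 = 112
py0_1 = 168
px1_1 = 176
py1_1 = 200
center_x_2 = 216
center_y_2 = 88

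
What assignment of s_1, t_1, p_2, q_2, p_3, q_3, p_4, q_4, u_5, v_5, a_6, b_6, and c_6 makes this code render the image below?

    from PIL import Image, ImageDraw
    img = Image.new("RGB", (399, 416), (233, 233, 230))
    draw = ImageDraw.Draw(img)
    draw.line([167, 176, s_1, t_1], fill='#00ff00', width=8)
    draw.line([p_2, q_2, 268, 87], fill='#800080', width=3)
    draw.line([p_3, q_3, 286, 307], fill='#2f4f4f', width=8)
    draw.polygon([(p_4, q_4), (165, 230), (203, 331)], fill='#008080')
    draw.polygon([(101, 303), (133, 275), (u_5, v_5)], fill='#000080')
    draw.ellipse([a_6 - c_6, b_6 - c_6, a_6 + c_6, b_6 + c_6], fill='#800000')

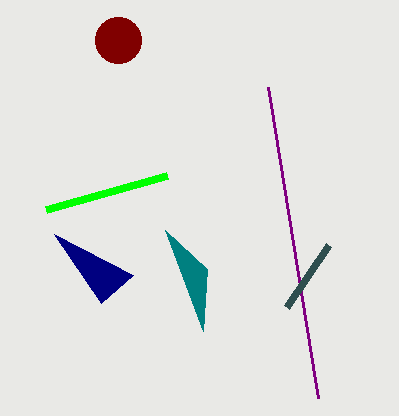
s_1 = 46
t_1 = 210
p_2 = 318
q_2 = 398
p_3 = 328
q_3 = 245
p_4 = 207
q_4 = 269
u_5 = 54
v_5 = 234
a_6 = 118
b_6 = 40
c_6 = 23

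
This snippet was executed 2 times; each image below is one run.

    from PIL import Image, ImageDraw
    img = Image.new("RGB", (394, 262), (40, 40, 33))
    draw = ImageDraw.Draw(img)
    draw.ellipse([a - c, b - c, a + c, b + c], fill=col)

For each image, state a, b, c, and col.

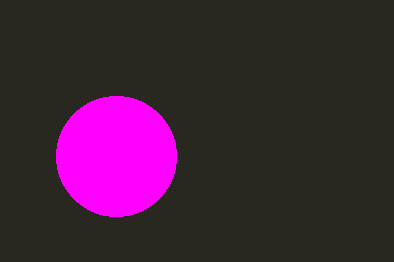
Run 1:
a = 116
b = 156
c = 60
col = 'magenta'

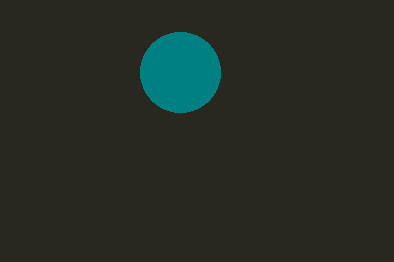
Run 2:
a = 180
b = 72
c = 40
col = 'teal'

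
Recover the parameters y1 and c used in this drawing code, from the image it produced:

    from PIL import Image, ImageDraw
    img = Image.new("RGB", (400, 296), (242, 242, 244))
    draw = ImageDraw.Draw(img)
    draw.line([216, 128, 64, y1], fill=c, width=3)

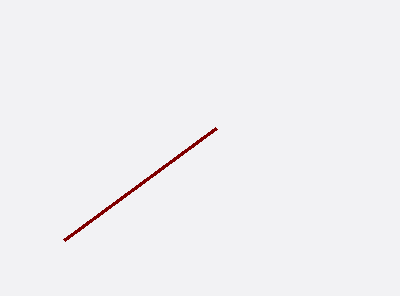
y1 = 240; c = 'maroon'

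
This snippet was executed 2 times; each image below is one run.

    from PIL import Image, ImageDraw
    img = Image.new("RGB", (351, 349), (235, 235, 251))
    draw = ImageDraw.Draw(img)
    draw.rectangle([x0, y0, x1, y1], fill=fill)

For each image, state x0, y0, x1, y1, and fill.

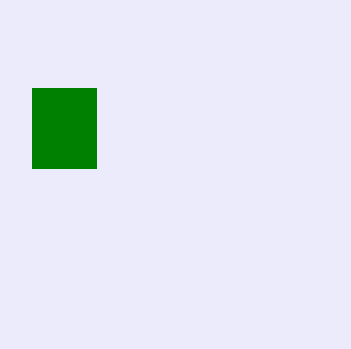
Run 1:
x0 = 32, y0 = 88, x1 = 96, y1 = 168, fill = 'green'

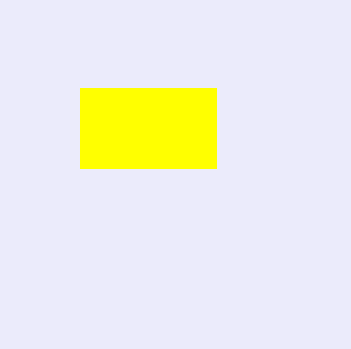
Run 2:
x0 = 80
y0 = 88
x1 = 216
y1 = 168
fill = 'yellow'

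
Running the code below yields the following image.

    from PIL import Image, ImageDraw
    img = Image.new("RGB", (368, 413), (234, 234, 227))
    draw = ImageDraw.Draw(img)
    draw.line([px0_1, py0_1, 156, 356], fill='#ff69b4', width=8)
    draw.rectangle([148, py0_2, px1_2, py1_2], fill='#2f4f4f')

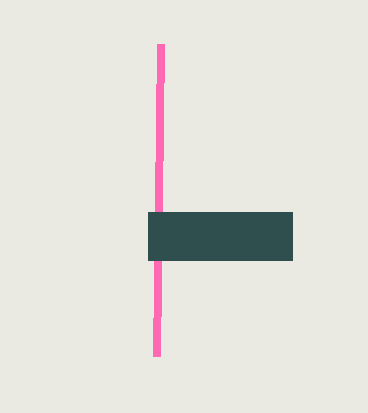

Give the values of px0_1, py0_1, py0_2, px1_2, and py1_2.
px0_1 = 160; py0_1 = 44; py0_2 = 212; px1_2 = 292; py1_2 = 260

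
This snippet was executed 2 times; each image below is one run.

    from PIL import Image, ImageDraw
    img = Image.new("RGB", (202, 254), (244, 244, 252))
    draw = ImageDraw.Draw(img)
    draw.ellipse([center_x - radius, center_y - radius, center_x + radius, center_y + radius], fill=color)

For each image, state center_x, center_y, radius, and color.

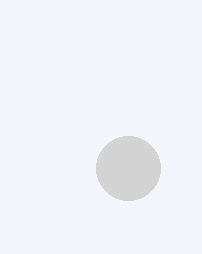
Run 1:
center_x = 128, center_y = 168, radius = 32, color = 'lightgray'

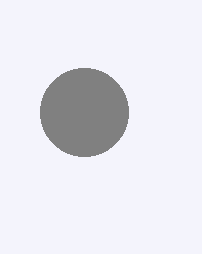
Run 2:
center_x = 84; center_y = 112; radius = 44; color = 'gray'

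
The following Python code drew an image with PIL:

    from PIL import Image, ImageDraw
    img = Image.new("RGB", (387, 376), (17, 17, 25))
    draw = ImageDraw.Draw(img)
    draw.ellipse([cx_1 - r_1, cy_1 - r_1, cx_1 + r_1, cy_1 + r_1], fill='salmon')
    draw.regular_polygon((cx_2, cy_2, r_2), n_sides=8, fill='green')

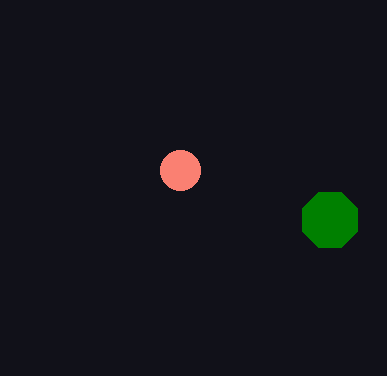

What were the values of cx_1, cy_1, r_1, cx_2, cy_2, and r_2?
cx_1 = 180
cy_1 = 170
r_1 = 20
cx_2 = 330
cy_2 = 220
r_2 = 30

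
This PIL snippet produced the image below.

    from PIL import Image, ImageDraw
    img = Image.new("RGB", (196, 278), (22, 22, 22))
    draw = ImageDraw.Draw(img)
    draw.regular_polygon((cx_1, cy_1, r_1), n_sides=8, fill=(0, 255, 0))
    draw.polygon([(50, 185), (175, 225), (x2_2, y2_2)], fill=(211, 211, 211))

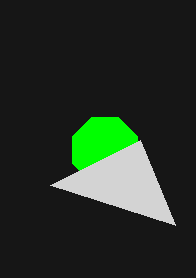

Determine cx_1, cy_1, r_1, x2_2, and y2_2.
cx_1 = 105, cy_1 = 150, r_1 = 35, x2_2 = 140, y2_2 = 140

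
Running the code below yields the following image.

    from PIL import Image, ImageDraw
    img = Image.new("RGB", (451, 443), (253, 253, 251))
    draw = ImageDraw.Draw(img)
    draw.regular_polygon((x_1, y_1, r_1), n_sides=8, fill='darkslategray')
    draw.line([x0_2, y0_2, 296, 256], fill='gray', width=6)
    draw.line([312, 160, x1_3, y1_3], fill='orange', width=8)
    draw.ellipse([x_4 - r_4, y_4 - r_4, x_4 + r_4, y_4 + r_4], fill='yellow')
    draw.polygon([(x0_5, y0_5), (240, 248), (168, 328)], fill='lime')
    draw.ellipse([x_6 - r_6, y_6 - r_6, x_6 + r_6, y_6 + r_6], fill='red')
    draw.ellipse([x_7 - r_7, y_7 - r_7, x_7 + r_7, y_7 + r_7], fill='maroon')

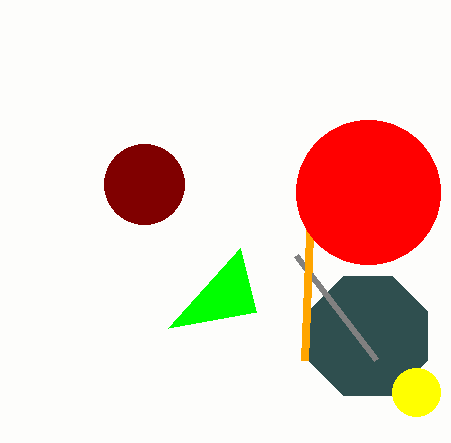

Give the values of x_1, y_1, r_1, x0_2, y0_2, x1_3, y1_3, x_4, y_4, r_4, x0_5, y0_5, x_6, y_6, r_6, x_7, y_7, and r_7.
x_1 = 368
y_1 = 336
r_1 = 64
x0_2 = 376
y0_2 = 360
x1_3 = 304
y1_3 = 360
x_4 = 416
y_4 = 392
r_4 = 24
x0_5 = 256
y0_5 = 312
x_6 = 368
y_6 = 192
r_6 = 72
x_7 = 144
y_7 = 184
r_7 = 40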